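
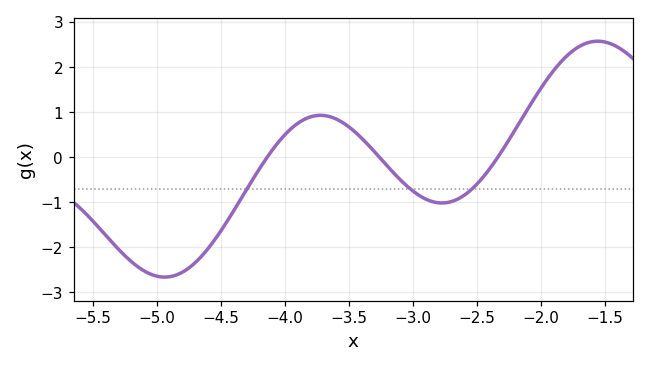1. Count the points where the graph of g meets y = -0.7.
3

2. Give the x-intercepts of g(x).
-4.1, -3.3, -2.3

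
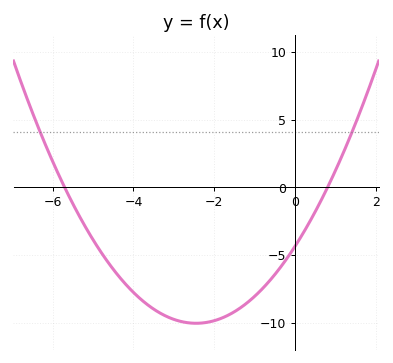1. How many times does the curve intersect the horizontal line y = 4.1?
2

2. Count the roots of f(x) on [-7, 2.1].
2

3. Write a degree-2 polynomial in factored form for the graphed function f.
y = 0.95(x + 5.7)(x - 0.8)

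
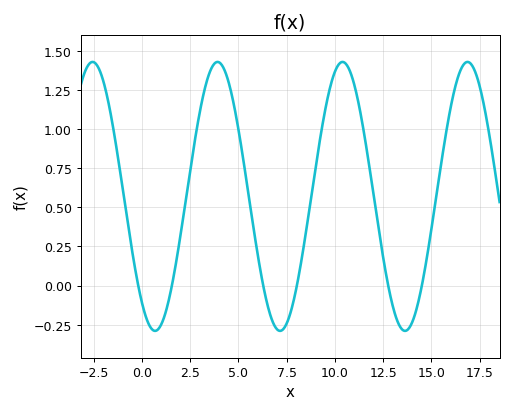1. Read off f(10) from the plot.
1.37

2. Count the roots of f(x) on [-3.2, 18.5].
6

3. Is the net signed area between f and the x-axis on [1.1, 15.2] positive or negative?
positive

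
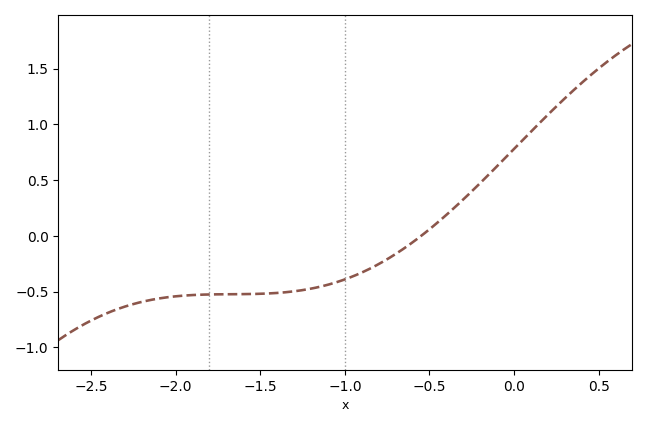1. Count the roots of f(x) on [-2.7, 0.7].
1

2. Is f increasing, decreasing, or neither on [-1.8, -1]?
increasing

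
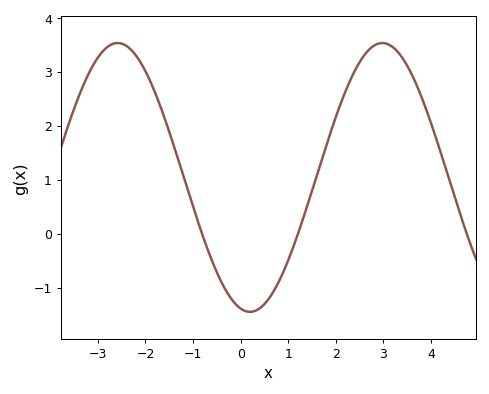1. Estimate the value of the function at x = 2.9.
3.52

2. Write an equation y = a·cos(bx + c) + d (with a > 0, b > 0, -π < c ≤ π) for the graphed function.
y = 2.49cos(1.13x + 2.92) + 1.04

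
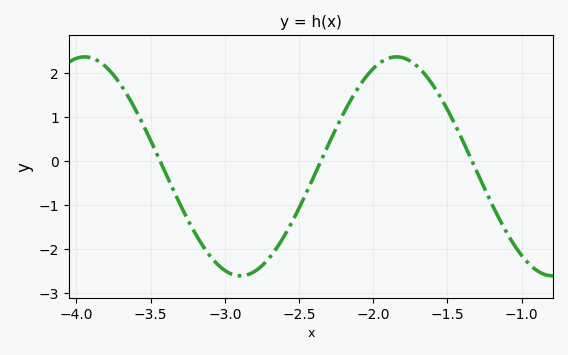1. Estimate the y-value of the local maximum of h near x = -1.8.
2.4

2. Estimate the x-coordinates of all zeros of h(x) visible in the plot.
-3.45, -2.35, -1.35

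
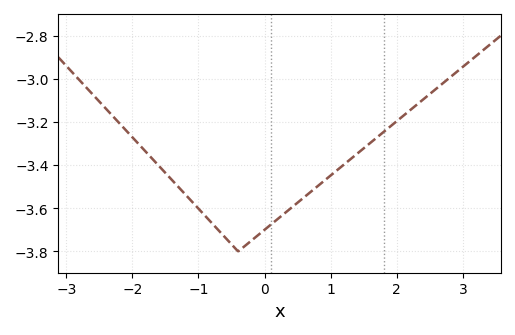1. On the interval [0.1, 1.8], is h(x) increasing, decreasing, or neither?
increasing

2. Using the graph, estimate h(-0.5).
-3.77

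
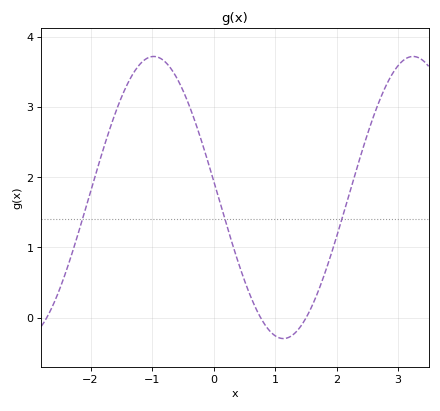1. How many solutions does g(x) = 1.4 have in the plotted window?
3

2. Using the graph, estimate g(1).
-0.3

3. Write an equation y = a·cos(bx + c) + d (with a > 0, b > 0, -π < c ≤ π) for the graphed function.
y = 2.01cos(1.5x + 1.5) + 1.71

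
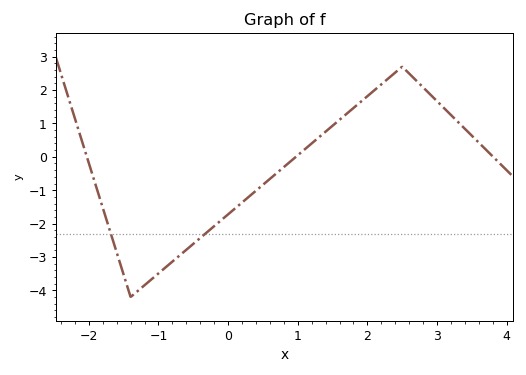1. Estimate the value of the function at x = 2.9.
1.87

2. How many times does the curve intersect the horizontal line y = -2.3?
2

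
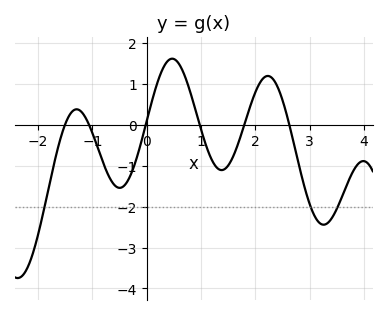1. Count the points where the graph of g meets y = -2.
3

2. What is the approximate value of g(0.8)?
0.8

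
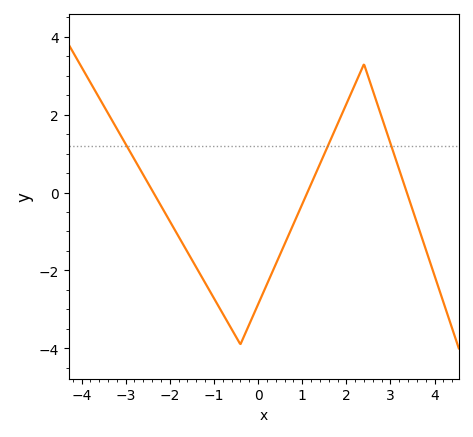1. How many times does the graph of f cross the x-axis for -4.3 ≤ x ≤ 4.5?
3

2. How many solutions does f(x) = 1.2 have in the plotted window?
3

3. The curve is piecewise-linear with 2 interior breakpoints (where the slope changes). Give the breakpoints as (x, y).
(-0.4, -3.9); (2.4, 3.3)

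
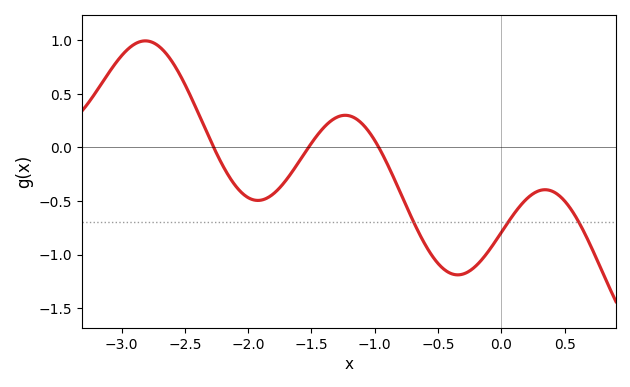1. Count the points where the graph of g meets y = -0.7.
3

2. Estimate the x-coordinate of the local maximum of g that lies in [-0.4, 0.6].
0.344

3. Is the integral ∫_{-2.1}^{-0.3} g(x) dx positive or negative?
negative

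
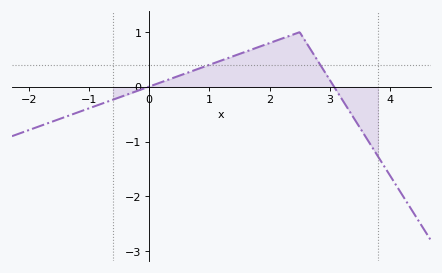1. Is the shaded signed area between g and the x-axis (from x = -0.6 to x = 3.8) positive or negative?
positive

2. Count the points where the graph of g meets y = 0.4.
2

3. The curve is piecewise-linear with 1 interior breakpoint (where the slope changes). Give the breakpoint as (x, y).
(2.5, 1)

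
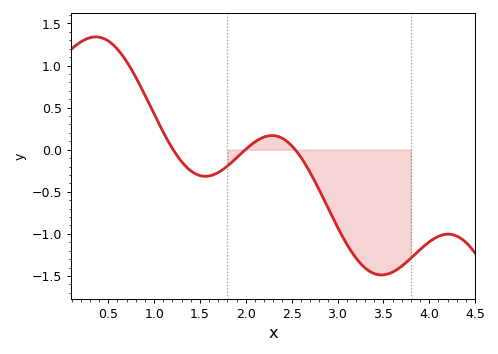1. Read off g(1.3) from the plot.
-0.143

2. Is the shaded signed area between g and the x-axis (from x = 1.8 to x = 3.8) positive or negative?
negative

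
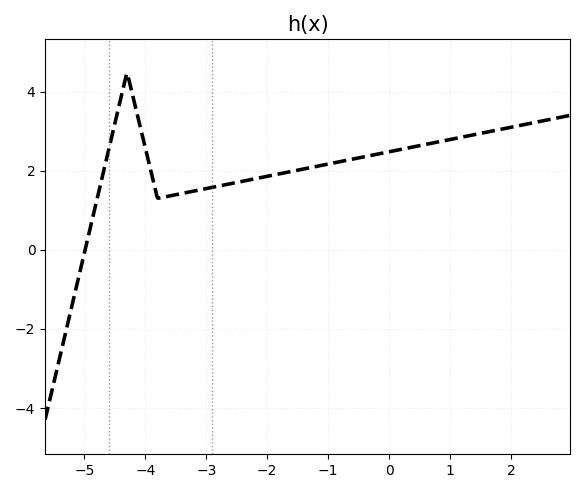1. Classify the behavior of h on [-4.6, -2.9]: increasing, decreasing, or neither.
neither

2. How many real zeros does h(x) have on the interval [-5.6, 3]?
1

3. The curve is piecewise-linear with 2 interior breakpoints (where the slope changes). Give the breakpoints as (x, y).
(-4.3, 4.5); (-3.8, 1.3)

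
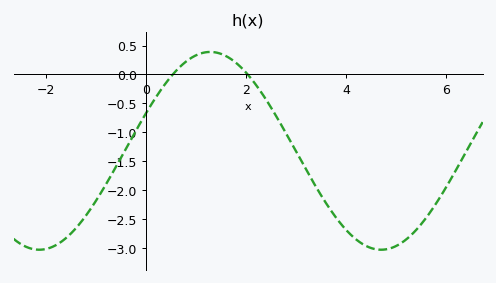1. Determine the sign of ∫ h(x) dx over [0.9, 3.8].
negative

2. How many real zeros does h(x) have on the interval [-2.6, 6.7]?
2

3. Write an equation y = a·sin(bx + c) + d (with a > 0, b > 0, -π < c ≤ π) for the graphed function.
y = 1.71sin(0.92x + 0.39) - 1.32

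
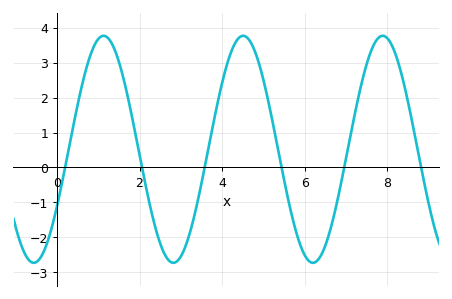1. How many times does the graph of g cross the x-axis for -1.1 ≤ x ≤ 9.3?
6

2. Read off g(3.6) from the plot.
0.1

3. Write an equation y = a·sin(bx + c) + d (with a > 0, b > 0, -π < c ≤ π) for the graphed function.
y = 3.25sin(1.9x - 0.53) + 0.52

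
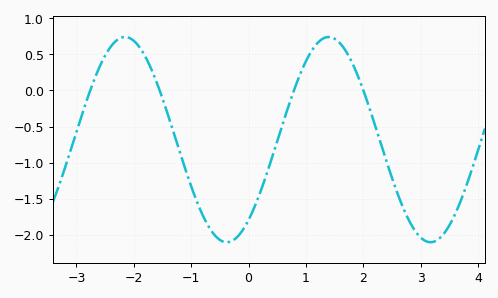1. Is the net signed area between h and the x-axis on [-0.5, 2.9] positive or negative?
negative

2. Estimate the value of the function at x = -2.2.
0.75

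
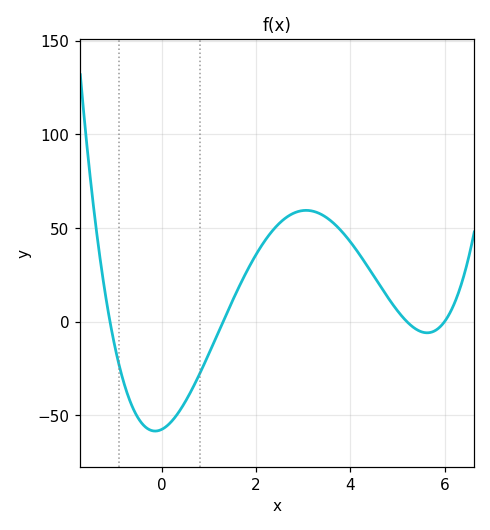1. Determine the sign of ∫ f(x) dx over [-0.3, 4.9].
positive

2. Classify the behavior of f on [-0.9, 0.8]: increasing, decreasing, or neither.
neither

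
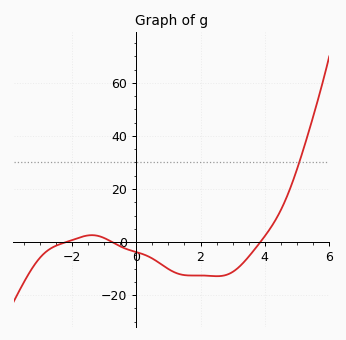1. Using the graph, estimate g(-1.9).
2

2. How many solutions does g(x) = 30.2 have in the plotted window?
1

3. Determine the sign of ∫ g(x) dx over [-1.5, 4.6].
negative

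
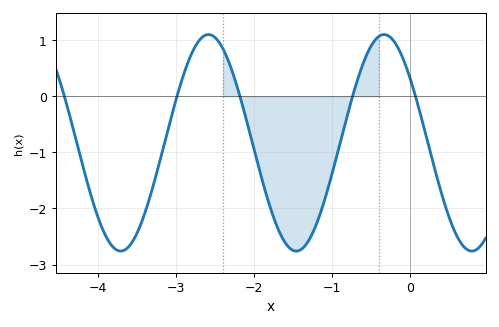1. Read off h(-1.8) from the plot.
-2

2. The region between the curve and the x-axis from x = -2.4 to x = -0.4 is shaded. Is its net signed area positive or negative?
negative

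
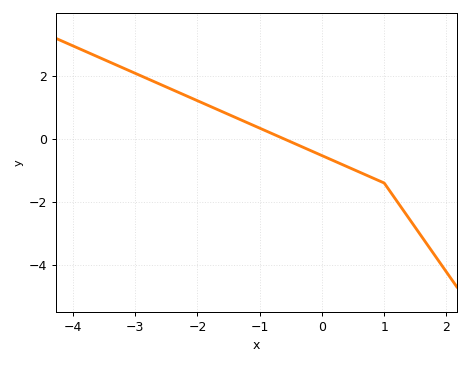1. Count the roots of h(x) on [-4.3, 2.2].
1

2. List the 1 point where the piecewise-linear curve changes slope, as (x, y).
(1, -1.4)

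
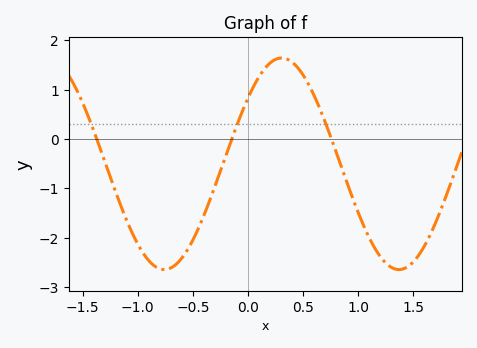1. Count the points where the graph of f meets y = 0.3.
3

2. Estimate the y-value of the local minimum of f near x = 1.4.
-2.64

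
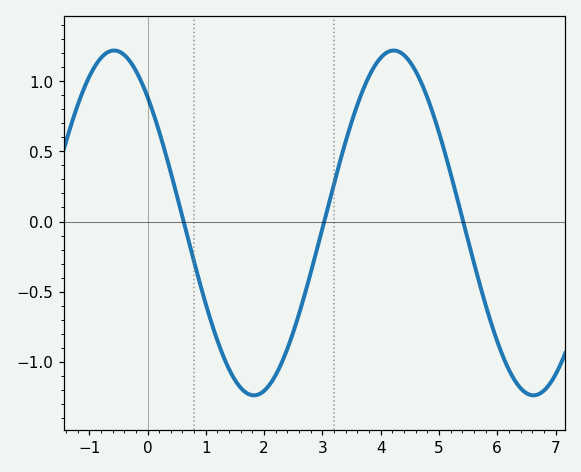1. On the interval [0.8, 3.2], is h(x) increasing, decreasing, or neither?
neither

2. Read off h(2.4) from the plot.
-0.9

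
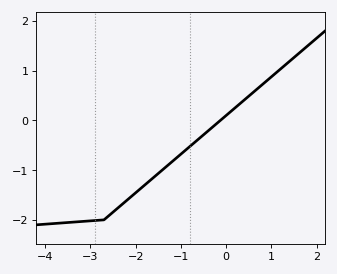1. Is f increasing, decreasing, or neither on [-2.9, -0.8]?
increasing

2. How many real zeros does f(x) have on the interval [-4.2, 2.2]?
1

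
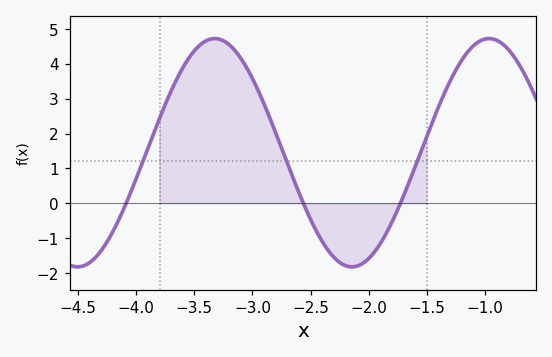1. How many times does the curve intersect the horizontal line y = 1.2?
3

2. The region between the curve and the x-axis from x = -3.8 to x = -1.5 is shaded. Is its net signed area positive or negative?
positive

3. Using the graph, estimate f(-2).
-1.6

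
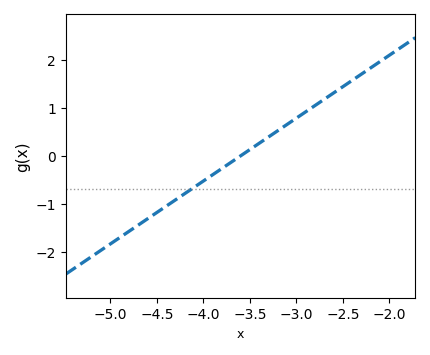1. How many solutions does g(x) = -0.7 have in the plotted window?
1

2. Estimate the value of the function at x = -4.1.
-0.655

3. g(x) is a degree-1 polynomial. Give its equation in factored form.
y = 1.31(x + 3.6)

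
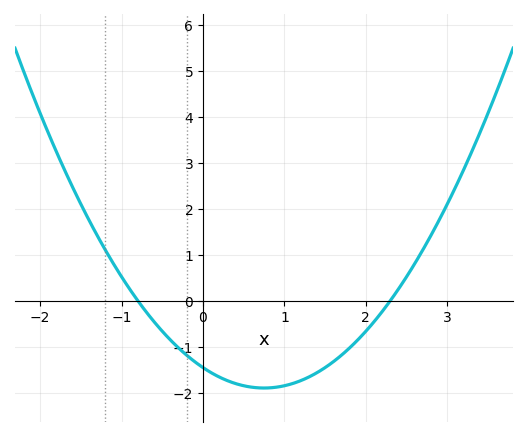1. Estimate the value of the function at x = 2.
-0.664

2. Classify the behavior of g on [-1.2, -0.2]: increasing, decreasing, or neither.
decreasing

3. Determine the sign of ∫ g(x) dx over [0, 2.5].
negative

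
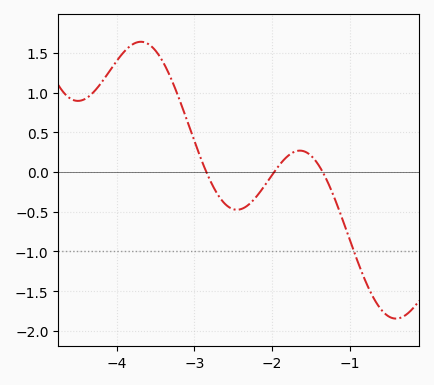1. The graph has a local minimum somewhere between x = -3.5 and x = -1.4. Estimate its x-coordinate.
-2.45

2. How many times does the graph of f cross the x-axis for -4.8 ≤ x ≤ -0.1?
3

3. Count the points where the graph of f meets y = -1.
1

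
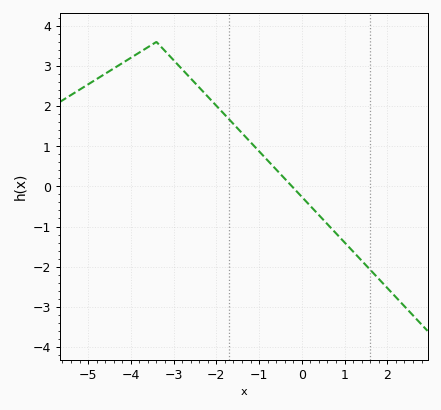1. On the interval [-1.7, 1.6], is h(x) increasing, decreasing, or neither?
decreasing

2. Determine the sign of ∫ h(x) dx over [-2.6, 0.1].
positive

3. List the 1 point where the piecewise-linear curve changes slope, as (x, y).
(-3.4, 3.6)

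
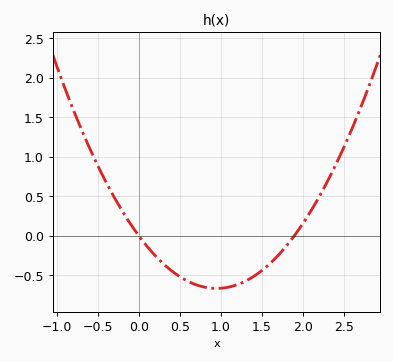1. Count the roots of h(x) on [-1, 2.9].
2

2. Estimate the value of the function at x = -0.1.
0.15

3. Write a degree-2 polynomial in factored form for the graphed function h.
y = 0.74(x - 0)(x - 1.9)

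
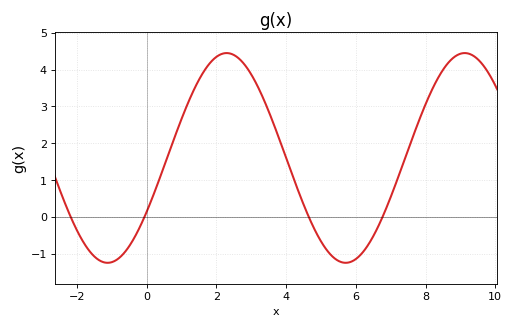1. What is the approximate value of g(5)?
-0.7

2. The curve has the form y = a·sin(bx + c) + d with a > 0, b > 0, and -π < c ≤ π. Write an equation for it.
y = 2.85sin(0.92x - 0.54) + 1.6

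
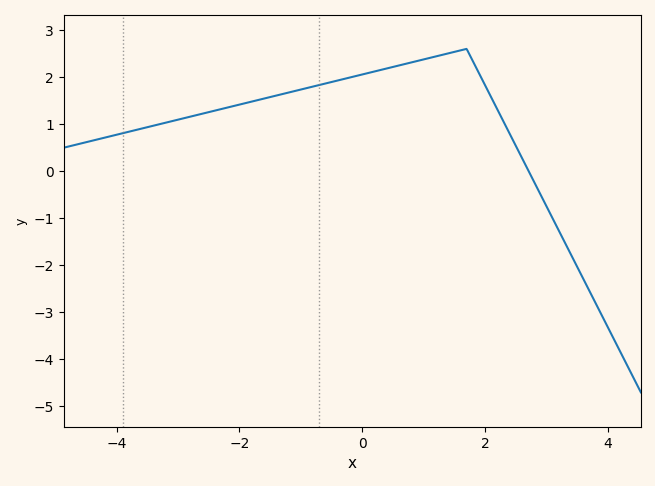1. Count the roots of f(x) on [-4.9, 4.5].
1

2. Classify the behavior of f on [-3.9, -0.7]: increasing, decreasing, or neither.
increasing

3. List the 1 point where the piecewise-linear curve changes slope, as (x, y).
(1.7, 2.6)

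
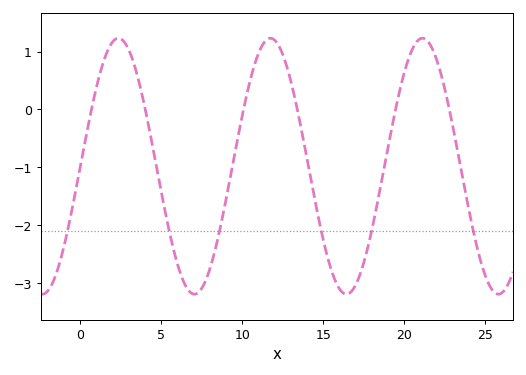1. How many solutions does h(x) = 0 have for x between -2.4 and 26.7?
6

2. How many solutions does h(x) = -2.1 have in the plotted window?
6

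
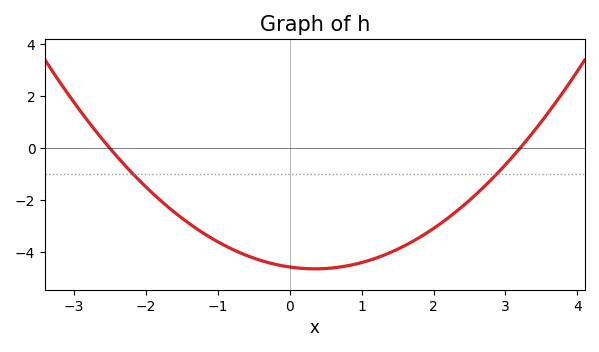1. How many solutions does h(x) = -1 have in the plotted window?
2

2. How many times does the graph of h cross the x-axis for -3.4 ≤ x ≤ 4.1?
2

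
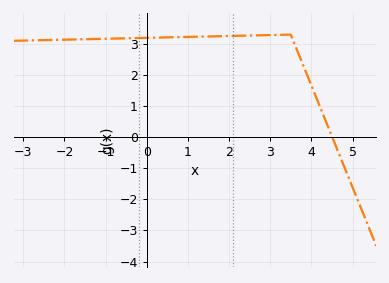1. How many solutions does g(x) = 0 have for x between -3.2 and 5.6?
1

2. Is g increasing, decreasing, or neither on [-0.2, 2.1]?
increasing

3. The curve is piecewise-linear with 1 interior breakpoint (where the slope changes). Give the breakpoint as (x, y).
(3.5, 3.3)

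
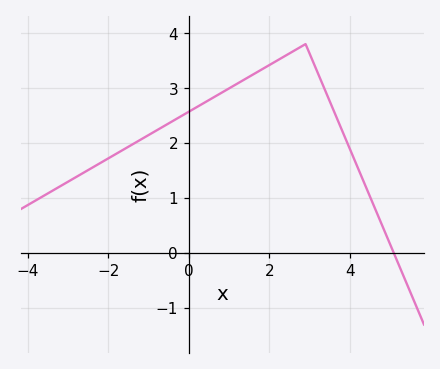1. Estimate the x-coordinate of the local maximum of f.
2.8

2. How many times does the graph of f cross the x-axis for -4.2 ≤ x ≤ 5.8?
1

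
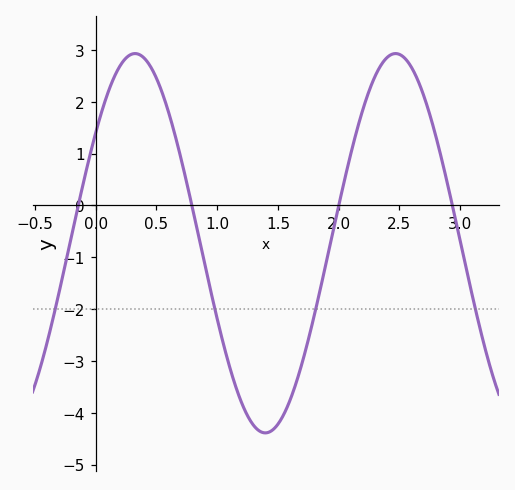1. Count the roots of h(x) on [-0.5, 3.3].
4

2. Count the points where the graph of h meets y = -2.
4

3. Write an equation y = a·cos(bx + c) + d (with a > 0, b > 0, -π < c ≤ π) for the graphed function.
y = 3.66cos(2.93x - 0.95) - 0.73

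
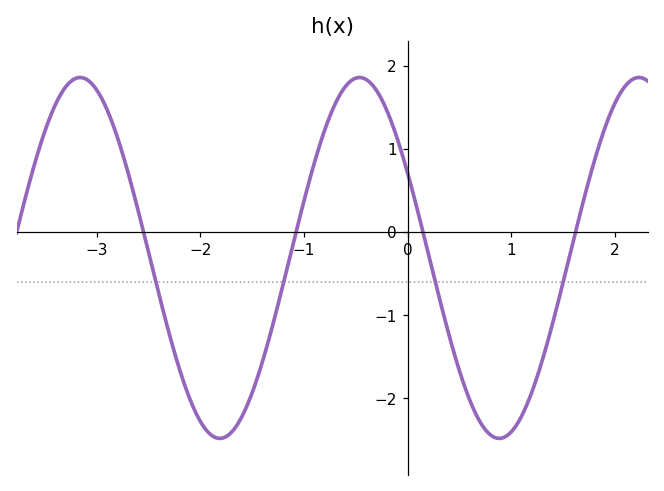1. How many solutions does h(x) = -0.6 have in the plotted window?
4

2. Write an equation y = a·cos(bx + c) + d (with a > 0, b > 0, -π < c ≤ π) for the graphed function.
y = 2.17cos(2.3x + 1.1) - 0.31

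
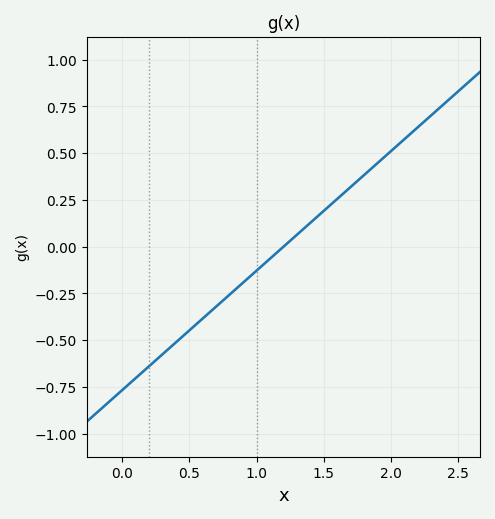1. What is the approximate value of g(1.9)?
0.45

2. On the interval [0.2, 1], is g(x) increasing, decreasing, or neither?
increasing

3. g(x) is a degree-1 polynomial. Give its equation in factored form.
y = 0.64(x - 1.2)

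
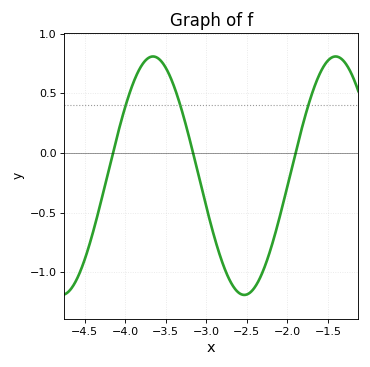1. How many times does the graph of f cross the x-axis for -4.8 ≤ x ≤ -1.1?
3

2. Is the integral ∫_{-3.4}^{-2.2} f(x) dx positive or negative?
negative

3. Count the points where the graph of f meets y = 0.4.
3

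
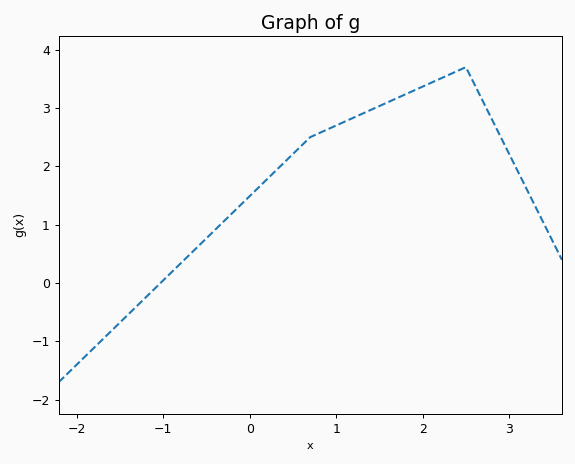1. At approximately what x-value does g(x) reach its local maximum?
2.5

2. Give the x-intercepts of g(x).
-1.03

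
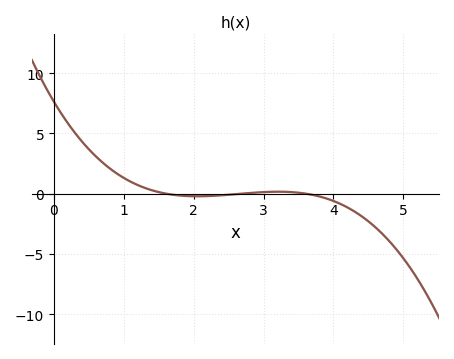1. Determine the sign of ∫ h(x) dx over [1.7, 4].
negative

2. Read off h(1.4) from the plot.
0.5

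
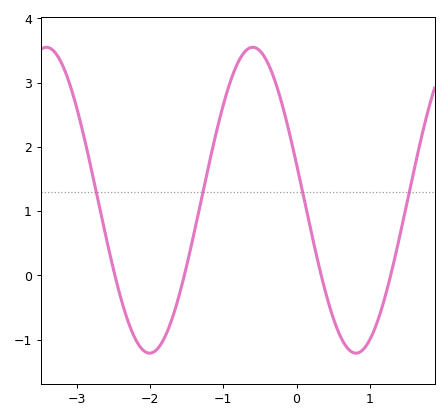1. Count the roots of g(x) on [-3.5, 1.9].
4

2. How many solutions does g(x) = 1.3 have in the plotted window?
4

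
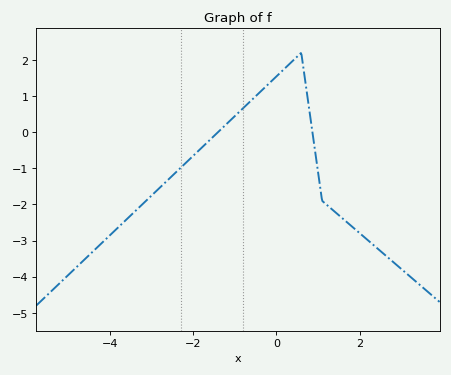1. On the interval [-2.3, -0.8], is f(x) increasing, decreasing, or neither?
increasing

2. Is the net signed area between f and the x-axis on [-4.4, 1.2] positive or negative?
negative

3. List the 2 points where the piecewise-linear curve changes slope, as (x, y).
(0.6, 2.2); (1.1, -1.9)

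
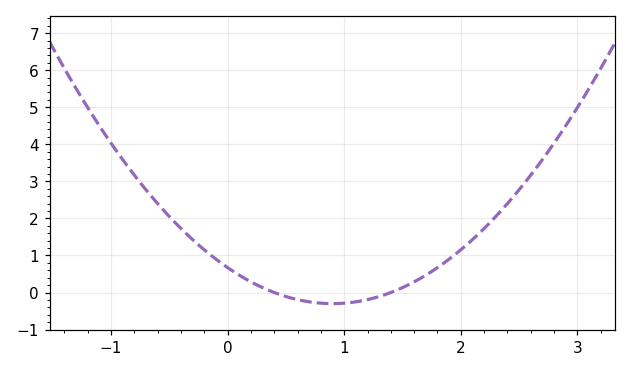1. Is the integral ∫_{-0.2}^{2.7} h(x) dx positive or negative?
positive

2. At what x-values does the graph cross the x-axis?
0.4, 1.4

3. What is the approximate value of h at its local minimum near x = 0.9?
-0.3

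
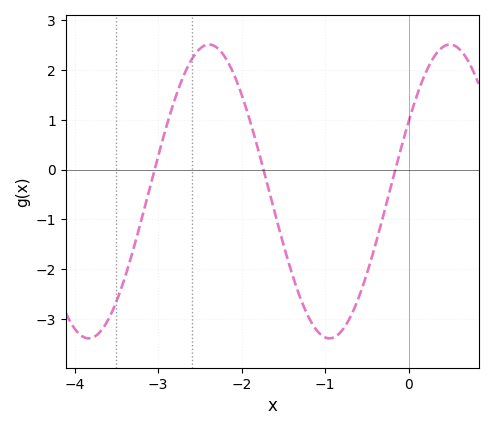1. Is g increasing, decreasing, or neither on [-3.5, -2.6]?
increasing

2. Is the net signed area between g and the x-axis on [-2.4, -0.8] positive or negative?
negative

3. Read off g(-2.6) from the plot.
2.21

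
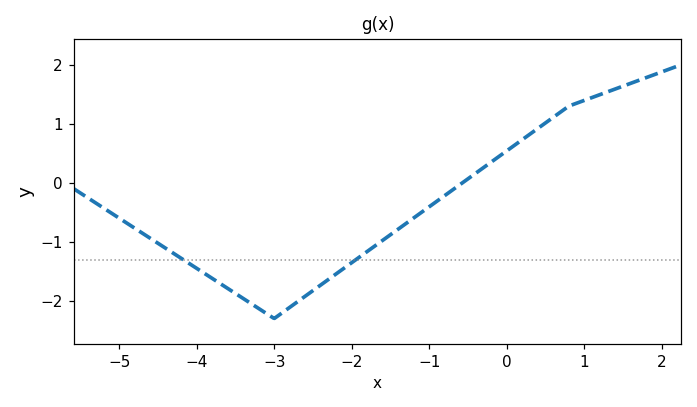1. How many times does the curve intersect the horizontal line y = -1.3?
2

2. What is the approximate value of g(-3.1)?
-2.21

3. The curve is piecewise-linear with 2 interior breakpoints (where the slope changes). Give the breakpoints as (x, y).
(-3, -2.3); (0.8, 1.3)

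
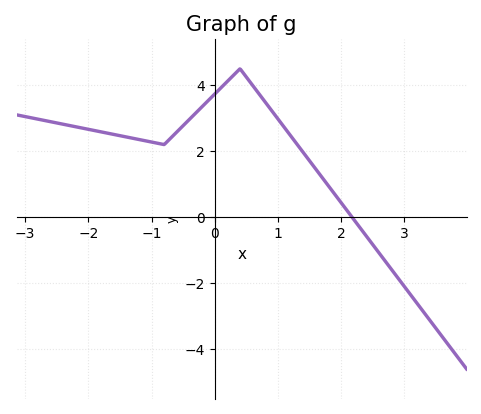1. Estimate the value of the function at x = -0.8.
2.2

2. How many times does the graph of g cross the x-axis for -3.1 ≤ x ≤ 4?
1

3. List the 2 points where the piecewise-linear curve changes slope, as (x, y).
(-0.8, 2.2); (0.4, 4.5)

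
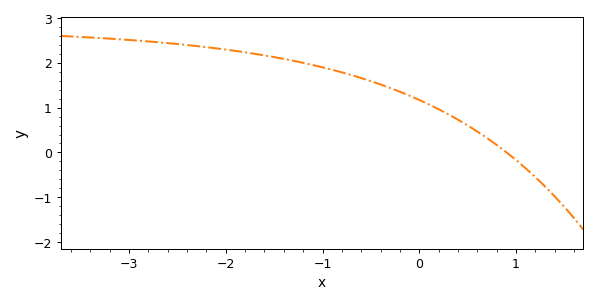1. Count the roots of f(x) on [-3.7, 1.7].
1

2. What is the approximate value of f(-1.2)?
2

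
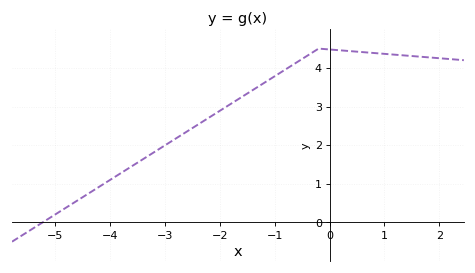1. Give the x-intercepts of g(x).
-5.2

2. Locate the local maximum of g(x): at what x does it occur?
-0.2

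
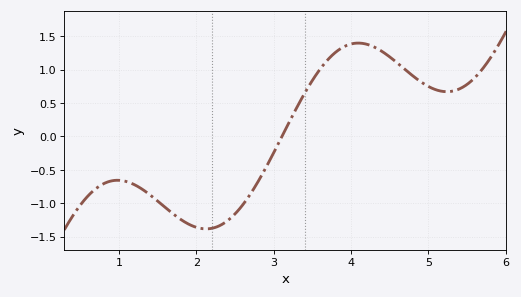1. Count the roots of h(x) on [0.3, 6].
1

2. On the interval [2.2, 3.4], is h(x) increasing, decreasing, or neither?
increasing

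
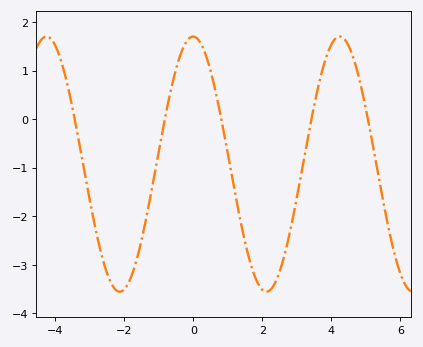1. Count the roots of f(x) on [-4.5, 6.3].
5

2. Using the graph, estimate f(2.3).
-3.5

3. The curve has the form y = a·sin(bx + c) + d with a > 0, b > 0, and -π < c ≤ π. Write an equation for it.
y = 2.63sin(1.5x + 1.6) - 0.93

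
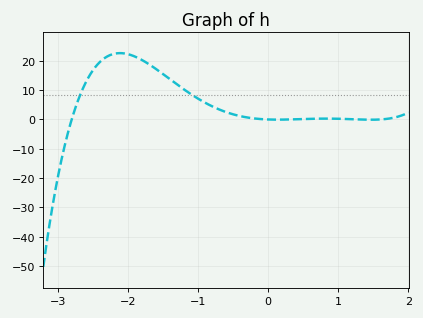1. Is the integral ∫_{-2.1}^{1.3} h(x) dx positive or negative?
positive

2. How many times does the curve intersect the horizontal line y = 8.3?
2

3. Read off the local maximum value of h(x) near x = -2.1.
22.6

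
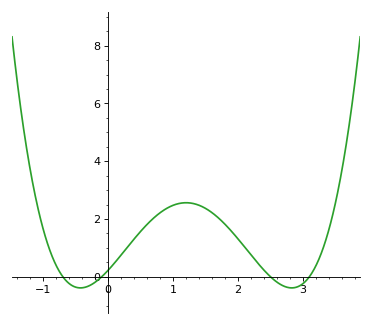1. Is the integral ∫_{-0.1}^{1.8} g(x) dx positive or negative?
positive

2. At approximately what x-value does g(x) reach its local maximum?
1.2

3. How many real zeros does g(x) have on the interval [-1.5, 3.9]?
4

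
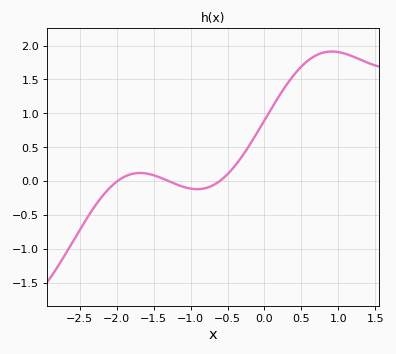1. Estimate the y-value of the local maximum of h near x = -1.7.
0.1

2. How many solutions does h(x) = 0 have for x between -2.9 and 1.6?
3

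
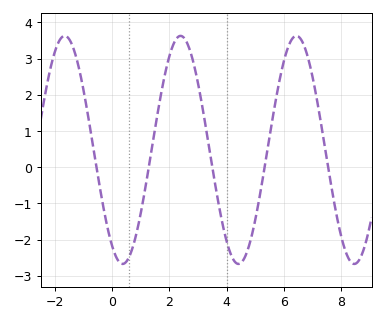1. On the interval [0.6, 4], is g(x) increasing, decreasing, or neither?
neither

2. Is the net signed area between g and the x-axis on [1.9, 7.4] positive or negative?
positive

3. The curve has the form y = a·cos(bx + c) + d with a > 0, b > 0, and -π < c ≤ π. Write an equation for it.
y = 3.15cos(1.6x + 2.6) + 0.48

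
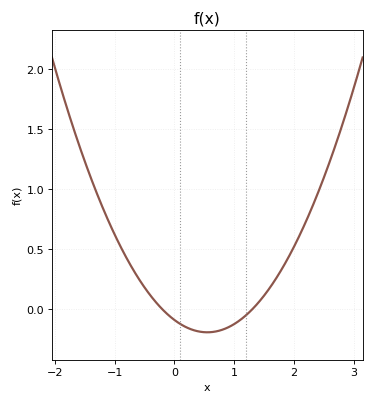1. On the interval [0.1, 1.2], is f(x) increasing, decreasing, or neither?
neither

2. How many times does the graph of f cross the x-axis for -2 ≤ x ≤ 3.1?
2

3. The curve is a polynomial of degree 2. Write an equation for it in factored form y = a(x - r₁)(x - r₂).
y = 0.34(x + 0.2)(x - 1.3)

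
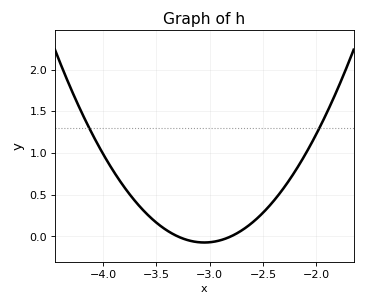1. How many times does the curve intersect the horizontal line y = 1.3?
2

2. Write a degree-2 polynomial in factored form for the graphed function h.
y = 1.18(x + 3.3)(x + 2.8)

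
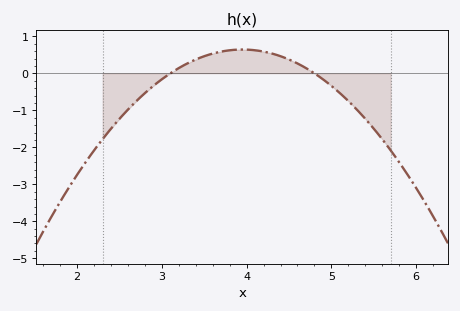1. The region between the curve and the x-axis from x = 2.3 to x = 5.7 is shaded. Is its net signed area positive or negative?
negative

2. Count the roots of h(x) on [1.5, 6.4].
2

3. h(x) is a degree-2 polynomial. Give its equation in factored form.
y = -0.89(x - 3.1)(x - 4.8)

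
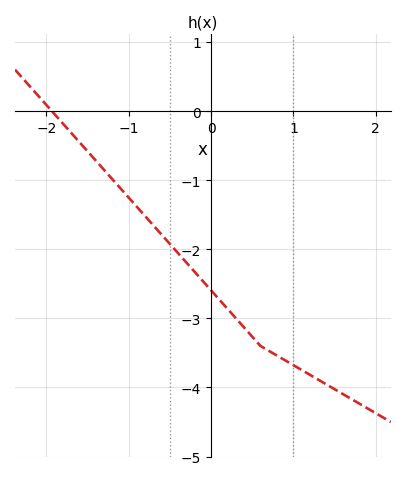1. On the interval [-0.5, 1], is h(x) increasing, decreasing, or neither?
decreasing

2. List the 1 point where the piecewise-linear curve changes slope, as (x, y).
(0.6, -3.4)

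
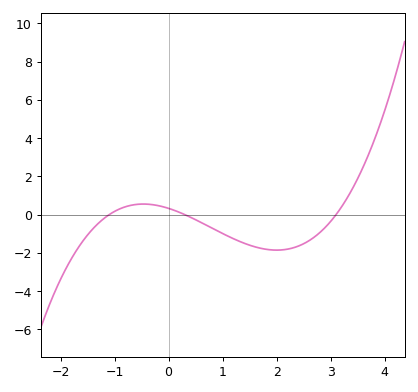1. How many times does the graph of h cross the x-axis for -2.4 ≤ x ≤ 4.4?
3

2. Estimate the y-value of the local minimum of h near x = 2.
-1.86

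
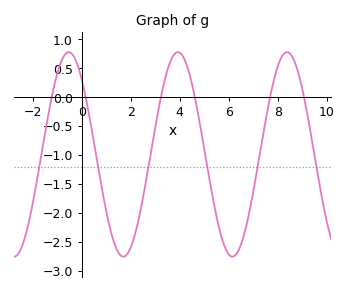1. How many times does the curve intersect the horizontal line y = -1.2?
6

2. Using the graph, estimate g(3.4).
0.32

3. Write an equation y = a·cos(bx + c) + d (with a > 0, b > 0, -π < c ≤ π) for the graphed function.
y = 1.77cos(1.41x + 0.752) - 0.99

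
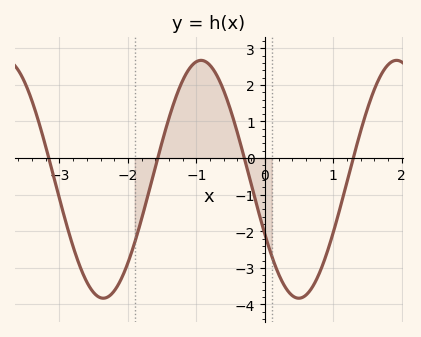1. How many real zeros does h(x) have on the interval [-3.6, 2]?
4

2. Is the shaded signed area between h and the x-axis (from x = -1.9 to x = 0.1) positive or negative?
positive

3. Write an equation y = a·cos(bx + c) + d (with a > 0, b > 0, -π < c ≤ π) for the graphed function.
y = 3.25cos(2.2x + 2) - 0.58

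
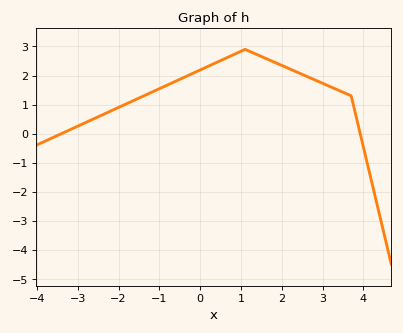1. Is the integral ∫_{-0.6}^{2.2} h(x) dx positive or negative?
positive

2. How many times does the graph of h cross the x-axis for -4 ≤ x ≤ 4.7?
2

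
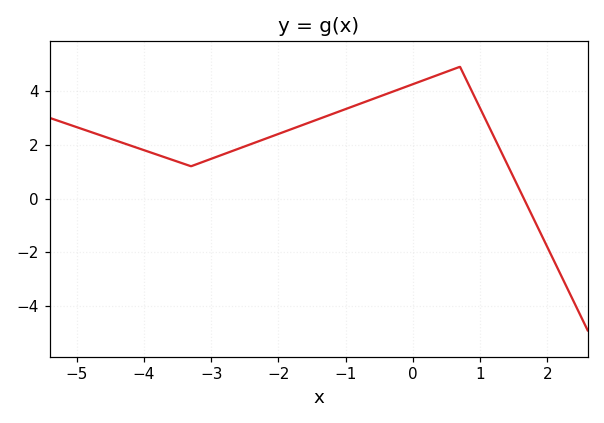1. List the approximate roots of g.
1.6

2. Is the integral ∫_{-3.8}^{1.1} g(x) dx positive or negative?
positive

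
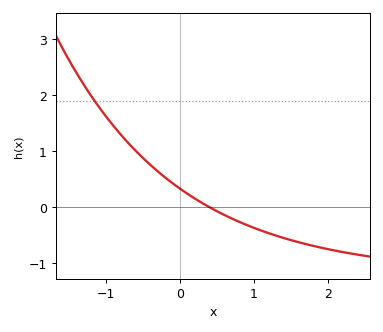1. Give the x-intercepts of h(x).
0.4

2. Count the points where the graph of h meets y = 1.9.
1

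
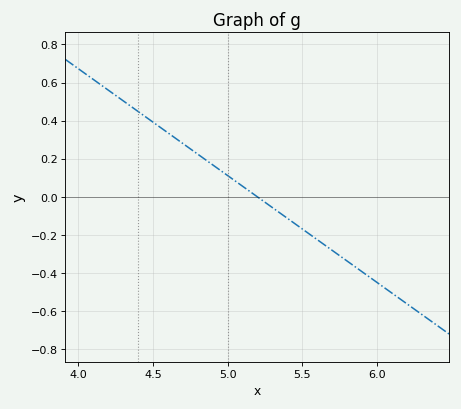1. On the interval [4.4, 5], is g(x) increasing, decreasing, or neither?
decreasing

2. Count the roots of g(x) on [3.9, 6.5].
1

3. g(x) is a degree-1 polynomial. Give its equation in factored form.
y = -0.56(x - 5.2)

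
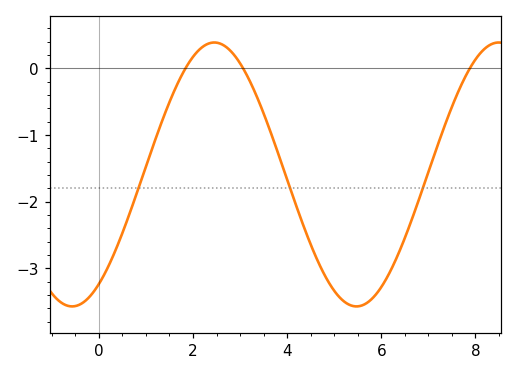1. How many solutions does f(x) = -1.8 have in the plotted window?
3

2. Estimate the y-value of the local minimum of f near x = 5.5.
-3.6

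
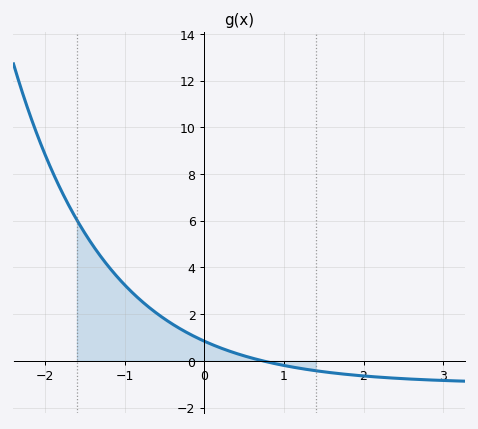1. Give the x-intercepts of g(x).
0.7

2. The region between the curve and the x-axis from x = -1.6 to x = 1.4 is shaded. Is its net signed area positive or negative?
positive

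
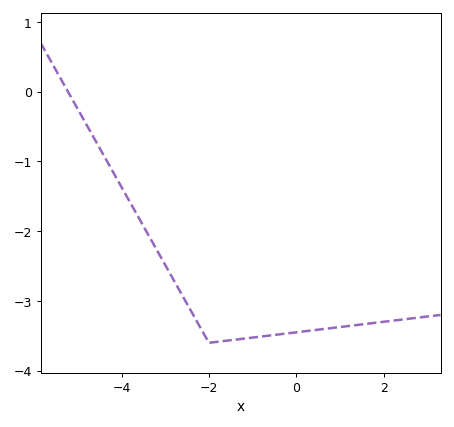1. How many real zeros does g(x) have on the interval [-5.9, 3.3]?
1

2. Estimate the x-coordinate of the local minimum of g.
-2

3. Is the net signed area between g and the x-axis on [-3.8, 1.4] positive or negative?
negative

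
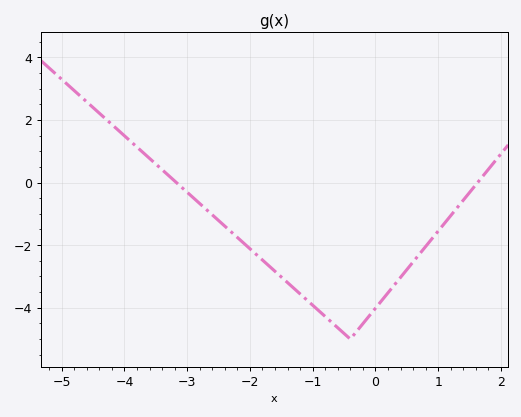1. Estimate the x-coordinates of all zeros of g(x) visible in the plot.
-3.2, 1.6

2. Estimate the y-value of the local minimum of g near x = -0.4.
-5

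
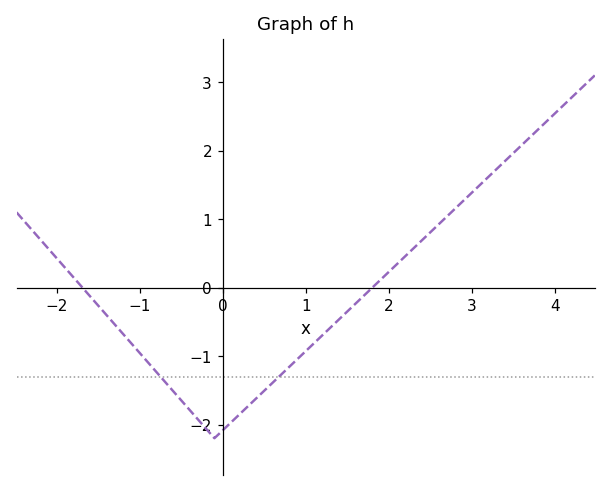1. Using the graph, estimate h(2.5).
0.8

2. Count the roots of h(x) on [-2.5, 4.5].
2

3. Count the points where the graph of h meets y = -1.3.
2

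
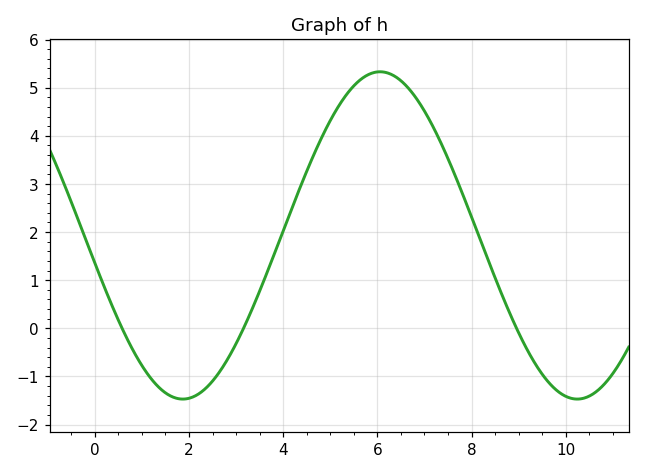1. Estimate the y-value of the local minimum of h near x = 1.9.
-1.47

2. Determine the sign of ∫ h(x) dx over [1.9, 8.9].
positive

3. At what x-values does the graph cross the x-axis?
0.578, 3.16, 8.96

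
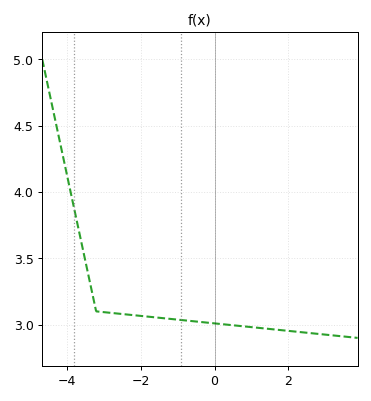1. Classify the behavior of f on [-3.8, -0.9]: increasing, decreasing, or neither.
decreasing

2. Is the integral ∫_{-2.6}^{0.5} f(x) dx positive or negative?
positive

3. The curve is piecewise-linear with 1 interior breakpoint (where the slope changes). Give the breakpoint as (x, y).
(-3.2, 3.1)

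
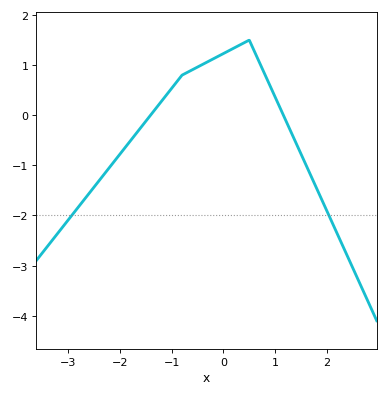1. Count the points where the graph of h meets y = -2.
2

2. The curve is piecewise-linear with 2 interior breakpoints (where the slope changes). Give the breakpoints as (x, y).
(-0.8, 0.8); (0.5, 1.5)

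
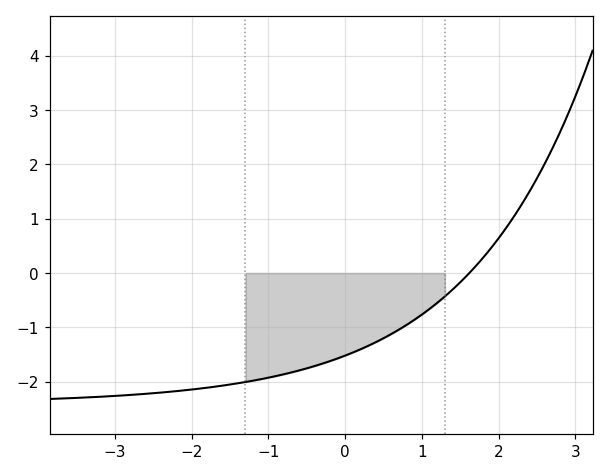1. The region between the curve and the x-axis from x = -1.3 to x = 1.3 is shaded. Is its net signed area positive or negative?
negative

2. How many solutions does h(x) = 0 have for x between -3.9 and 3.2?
1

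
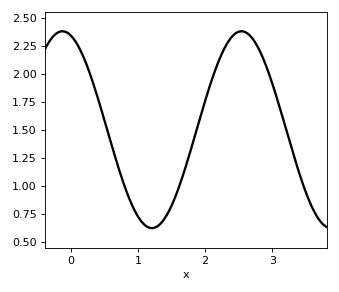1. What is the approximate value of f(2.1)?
1.95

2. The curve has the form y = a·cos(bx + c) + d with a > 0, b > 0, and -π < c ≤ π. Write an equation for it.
y = 0.88cos(2.36x + 0.29) + 1.5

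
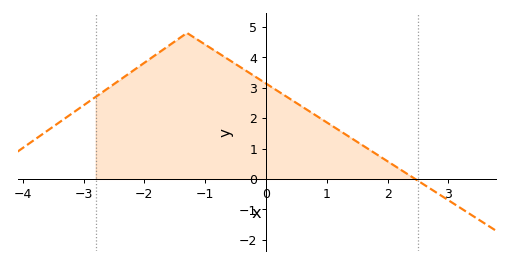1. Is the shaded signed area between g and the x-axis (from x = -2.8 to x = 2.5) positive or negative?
positive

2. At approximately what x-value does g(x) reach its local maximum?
-1.3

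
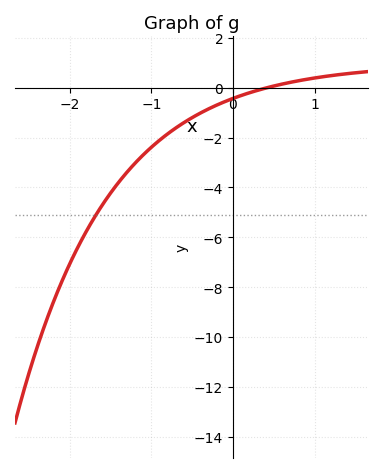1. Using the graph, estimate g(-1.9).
-6.4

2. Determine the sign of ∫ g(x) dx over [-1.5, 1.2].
negative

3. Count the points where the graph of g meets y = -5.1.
1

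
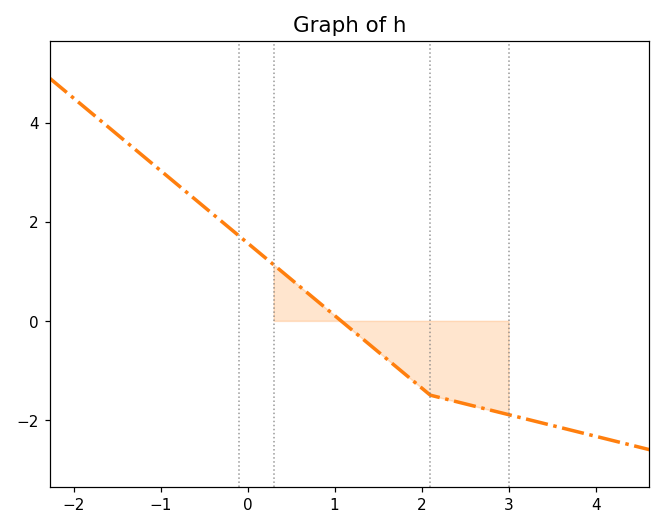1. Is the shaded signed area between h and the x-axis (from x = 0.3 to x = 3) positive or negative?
negative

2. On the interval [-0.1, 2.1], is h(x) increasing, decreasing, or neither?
decreasing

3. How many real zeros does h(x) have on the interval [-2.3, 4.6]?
1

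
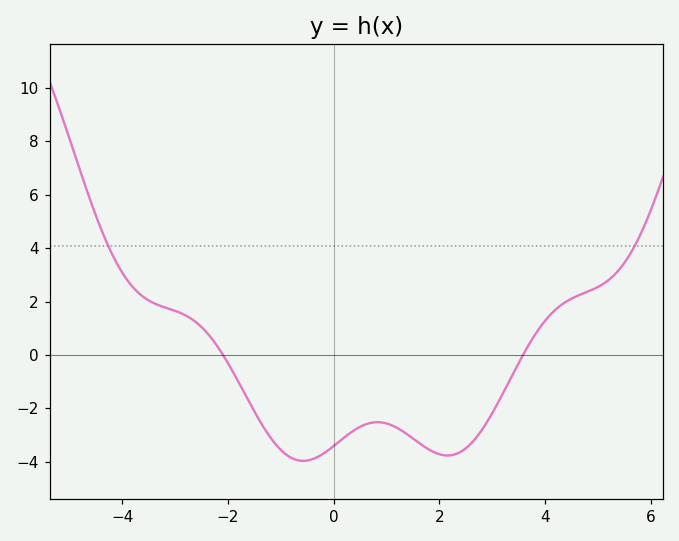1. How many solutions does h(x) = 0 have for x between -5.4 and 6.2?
2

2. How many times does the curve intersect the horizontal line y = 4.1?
2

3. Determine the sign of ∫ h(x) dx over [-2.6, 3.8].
negative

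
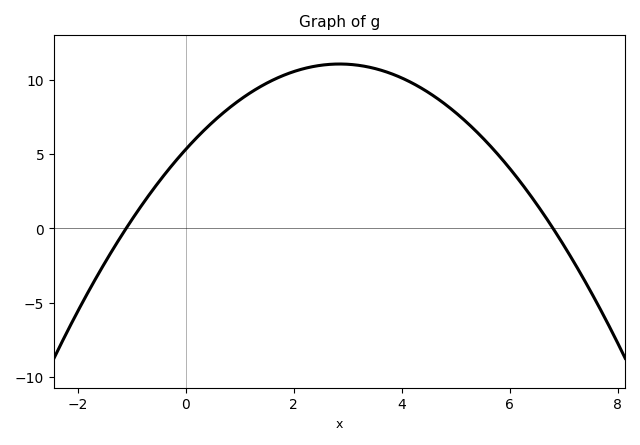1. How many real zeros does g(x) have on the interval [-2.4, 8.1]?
2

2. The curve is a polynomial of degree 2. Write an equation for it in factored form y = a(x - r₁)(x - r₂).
y = -0.71(x + 1.1)(x - 6.8)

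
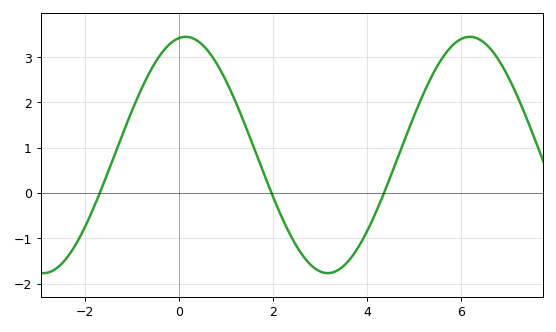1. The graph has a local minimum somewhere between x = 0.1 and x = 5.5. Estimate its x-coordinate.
3.2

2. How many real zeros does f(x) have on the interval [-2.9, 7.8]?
3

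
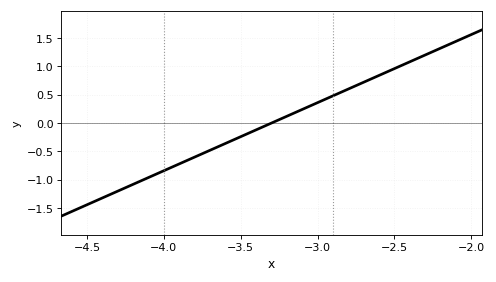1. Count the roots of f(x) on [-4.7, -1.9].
1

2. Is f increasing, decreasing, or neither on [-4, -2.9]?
increasing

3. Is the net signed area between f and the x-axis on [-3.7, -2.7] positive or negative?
positive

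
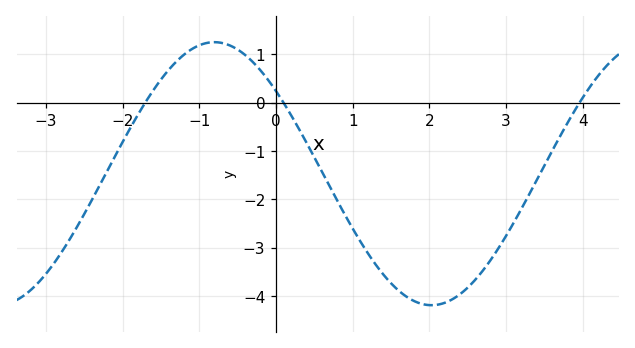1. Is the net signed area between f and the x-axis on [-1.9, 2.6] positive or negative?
negative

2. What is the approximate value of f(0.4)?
-0.8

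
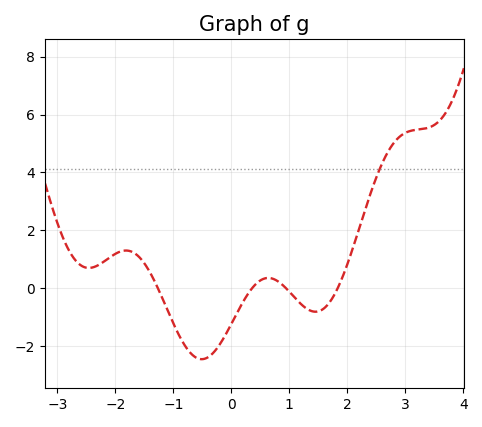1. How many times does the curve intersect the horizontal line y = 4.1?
1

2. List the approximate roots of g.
-1.3, 0.4, 0.9, 1.8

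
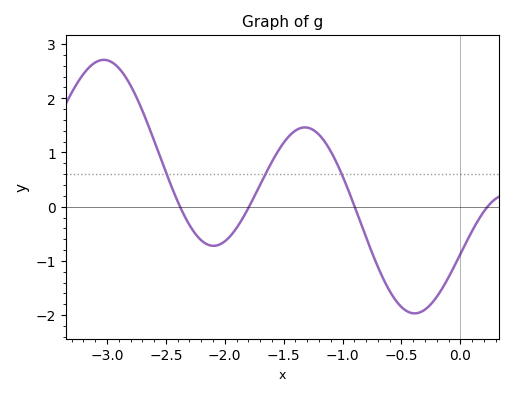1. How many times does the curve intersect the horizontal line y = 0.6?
3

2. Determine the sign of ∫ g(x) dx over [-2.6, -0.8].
positive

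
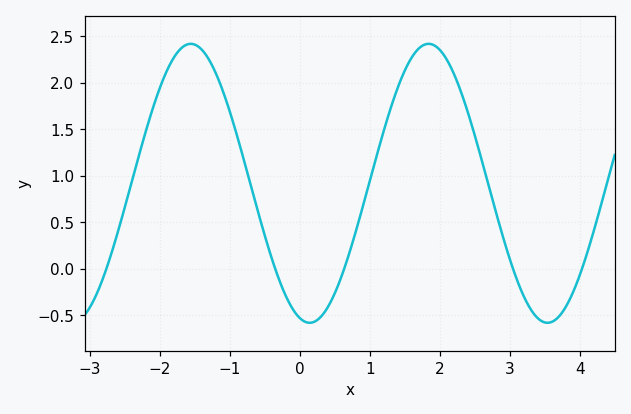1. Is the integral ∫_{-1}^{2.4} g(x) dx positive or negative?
positive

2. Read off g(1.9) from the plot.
2.4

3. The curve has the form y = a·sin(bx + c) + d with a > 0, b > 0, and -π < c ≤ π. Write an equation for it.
y = 1.5sin(1.9x - 1.8) + 0.92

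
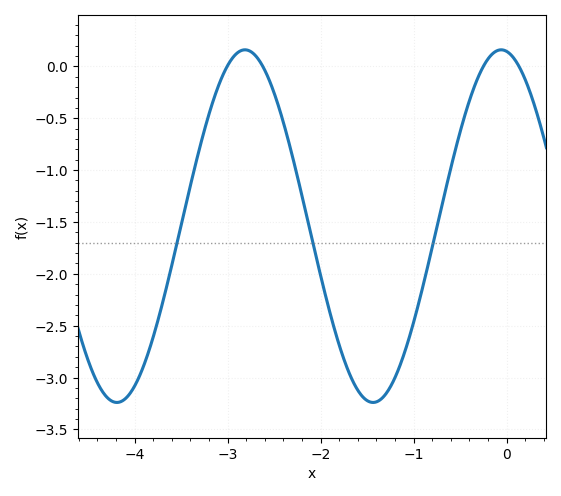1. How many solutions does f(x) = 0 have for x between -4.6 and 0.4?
4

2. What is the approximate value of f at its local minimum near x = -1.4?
-3.24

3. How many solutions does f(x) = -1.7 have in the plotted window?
3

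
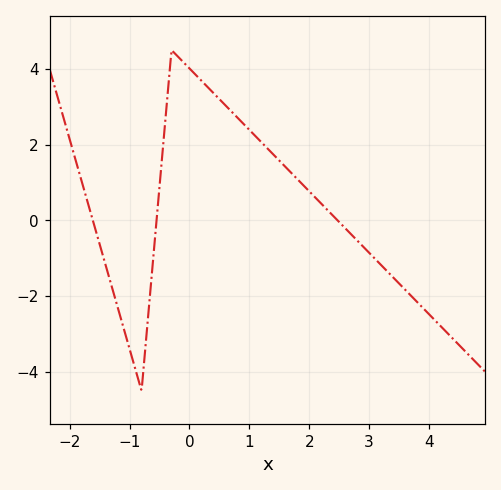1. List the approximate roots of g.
-1.61, -0.55, 2.48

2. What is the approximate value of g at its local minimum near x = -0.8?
-4.49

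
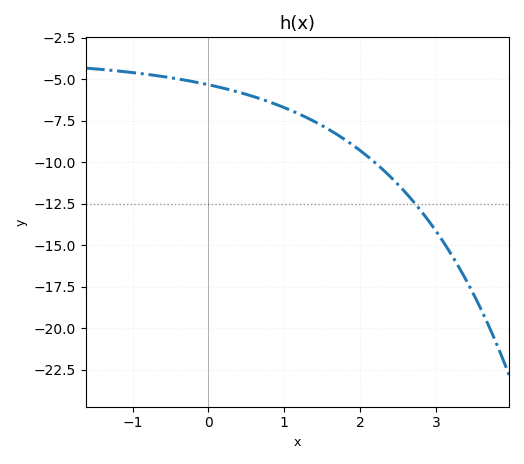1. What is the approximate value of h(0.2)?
-5.53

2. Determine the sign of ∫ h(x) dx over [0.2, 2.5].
negative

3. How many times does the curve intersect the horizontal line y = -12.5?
1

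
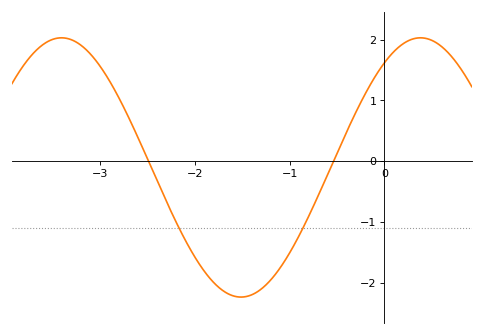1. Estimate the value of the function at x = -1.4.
-2.2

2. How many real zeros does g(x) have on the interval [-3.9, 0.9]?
2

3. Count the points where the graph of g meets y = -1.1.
2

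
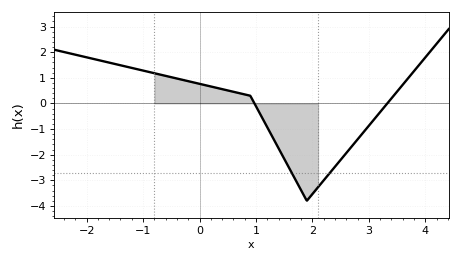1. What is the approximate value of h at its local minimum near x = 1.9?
-3.8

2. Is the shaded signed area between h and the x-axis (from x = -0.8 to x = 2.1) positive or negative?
negative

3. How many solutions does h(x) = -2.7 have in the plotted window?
2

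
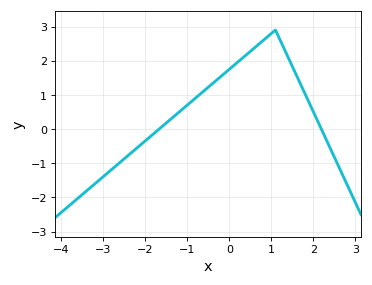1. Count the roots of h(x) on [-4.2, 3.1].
2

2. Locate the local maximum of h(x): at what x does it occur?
1.1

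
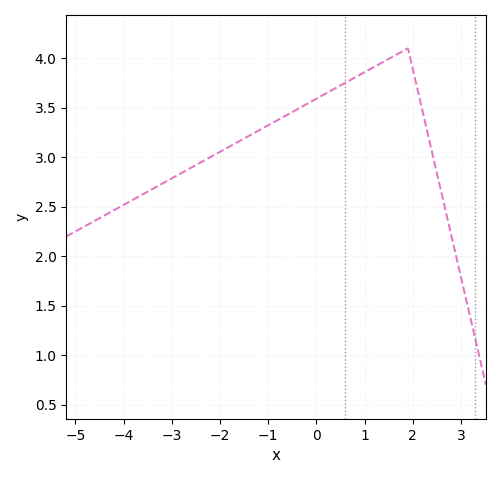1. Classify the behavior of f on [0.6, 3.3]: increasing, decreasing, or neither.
neither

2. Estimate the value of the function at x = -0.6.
3.43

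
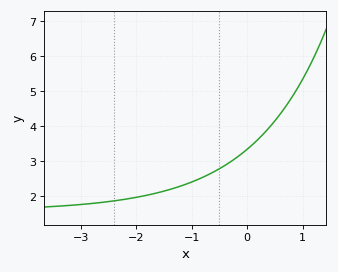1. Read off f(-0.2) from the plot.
3.1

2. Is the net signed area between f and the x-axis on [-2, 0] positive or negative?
positive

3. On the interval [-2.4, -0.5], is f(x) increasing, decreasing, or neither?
increasing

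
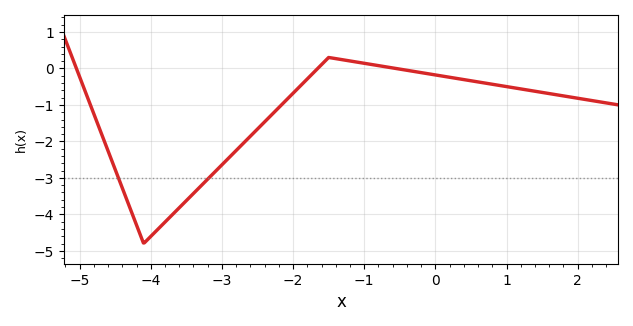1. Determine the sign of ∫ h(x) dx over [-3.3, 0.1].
negative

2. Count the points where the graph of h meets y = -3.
2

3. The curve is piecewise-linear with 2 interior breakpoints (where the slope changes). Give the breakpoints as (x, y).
(-4.1, -4.8); (-1.5, 0.3)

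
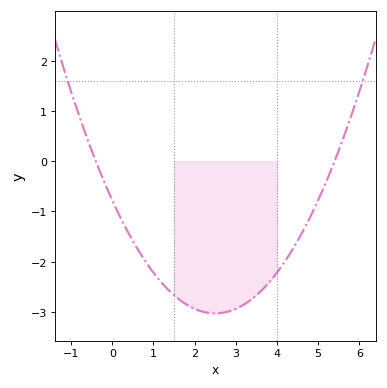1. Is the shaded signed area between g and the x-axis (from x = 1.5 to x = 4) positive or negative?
negative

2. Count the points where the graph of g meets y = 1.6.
2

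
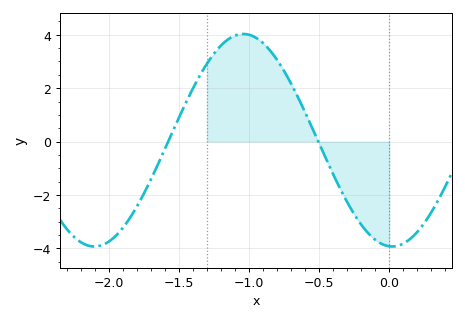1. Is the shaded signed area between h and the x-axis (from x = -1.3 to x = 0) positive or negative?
positive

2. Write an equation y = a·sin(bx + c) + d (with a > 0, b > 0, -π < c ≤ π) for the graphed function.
y = 3.98sin(2.96x - 1.63) + 0.05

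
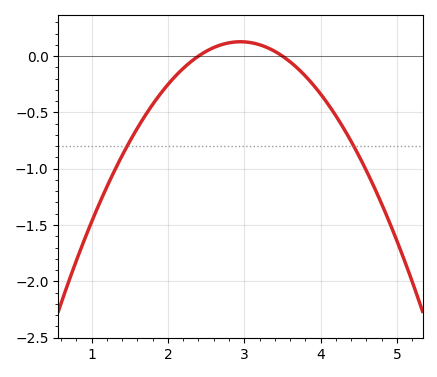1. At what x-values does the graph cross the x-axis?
2.4, 3.5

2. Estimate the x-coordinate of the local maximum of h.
2.95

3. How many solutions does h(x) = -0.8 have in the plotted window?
2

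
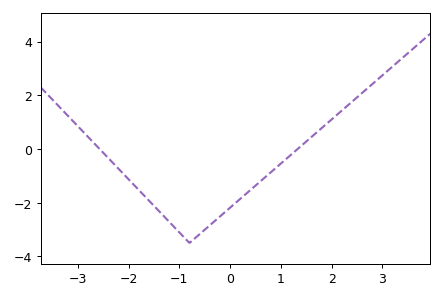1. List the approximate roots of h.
-2.57, 1.33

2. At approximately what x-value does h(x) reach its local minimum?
-0.798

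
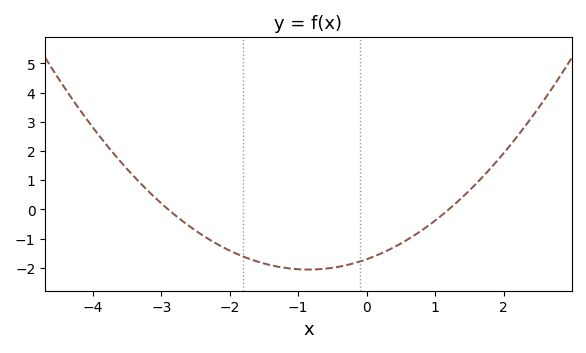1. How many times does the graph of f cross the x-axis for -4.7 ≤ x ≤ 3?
2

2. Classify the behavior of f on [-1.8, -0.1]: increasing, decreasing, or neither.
neither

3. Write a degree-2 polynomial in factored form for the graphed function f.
y = 0.49(x + 2.9)(x - 1.2)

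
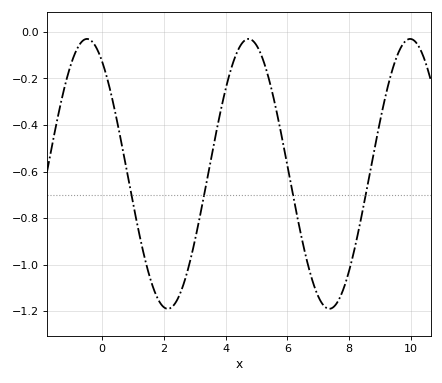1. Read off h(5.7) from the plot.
-0.38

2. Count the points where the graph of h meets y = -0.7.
4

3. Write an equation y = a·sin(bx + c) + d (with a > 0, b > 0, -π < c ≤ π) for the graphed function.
y = 0.58sin(1.2x + 2.2) - 0.61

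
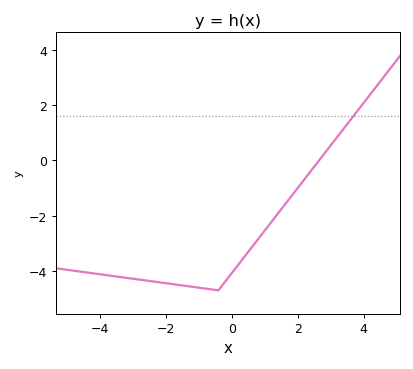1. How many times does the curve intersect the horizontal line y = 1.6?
1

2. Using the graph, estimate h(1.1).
-2.4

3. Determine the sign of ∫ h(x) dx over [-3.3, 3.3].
negative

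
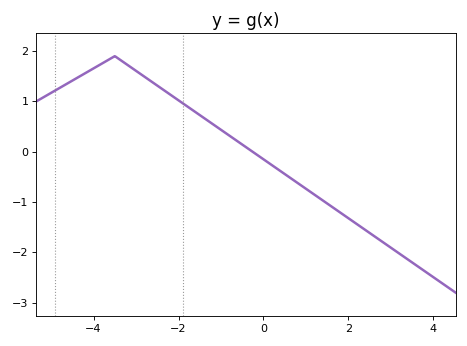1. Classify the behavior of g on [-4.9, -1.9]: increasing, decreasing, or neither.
neither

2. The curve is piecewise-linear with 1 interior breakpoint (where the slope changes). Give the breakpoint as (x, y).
(-3.5, 1.9)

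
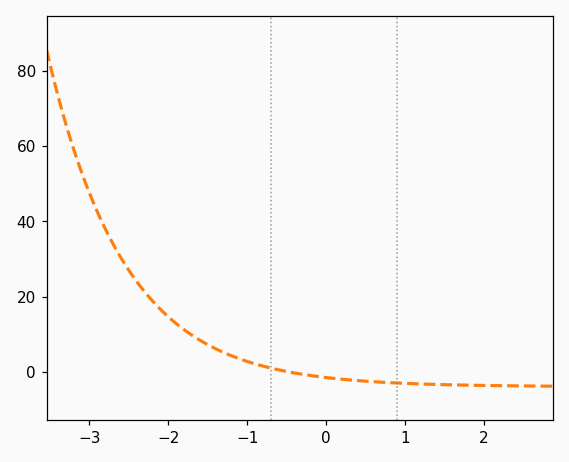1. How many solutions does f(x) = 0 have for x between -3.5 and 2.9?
1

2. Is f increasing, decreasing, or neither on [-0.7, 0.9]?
decreasing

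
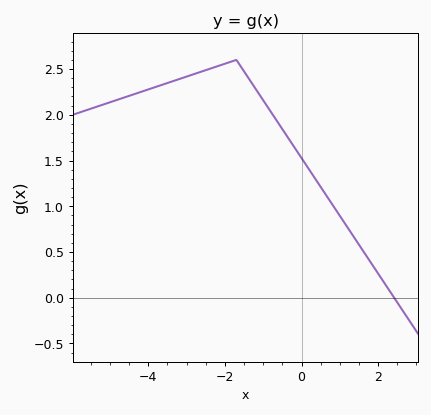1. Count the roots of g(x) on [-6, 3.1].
1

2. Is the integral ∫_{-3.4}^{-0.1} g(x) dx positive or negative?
positive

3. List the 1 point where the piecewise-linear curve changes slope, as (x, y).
(-1.7, 2.6)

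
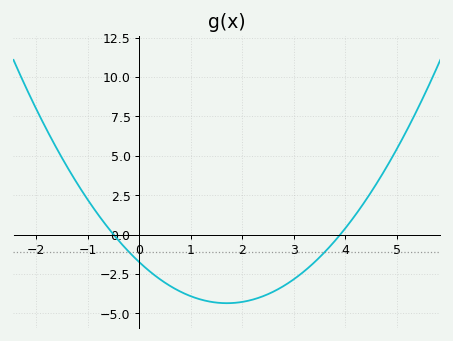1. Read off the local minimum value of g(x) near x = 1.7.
-4.4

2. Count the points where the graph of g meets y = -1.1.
2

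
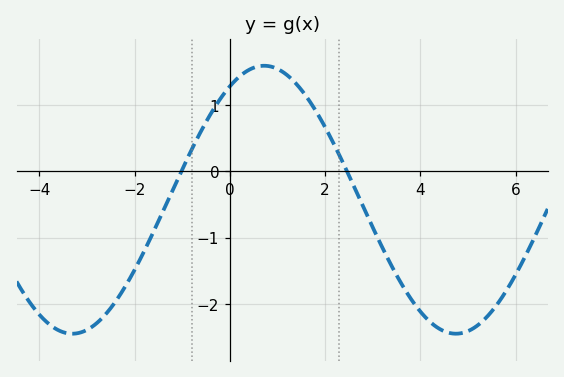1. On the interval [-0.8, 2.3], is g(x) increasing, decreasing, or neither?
neither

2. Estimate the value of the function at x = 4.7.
-2.45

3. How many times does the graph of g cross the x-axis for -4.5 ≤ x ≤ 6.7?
2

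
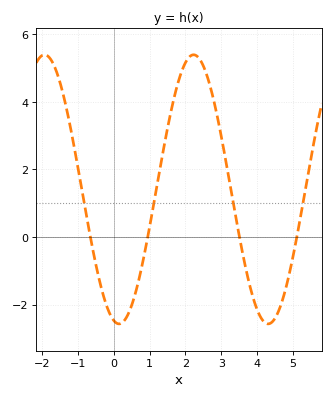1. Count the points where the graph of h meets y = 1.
4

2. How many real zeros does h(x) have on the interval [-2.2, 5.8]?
4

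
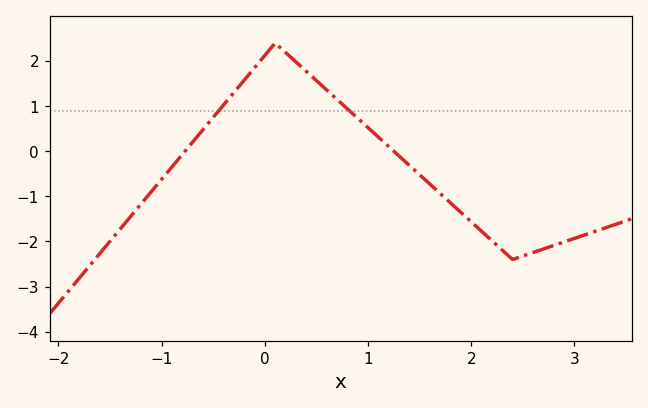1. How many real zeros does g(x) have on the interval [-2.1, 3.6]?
2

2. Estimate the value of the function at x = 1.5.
-0.522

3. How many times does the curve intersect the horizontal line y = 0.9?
2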